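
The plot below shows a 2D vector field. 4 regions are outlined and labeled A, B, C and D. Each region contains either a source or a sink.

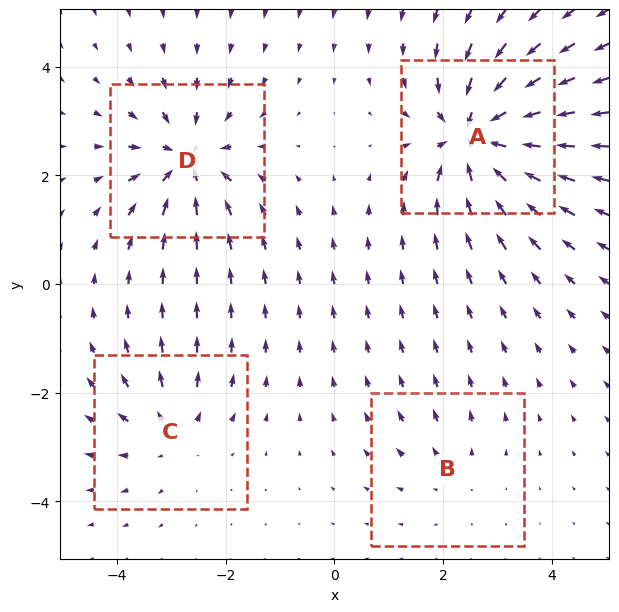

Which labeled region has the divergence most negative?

A

Divergence at each region's feature centre — A: about -8, B: about +2, C: about +4, D: about -6. Region A is most negative.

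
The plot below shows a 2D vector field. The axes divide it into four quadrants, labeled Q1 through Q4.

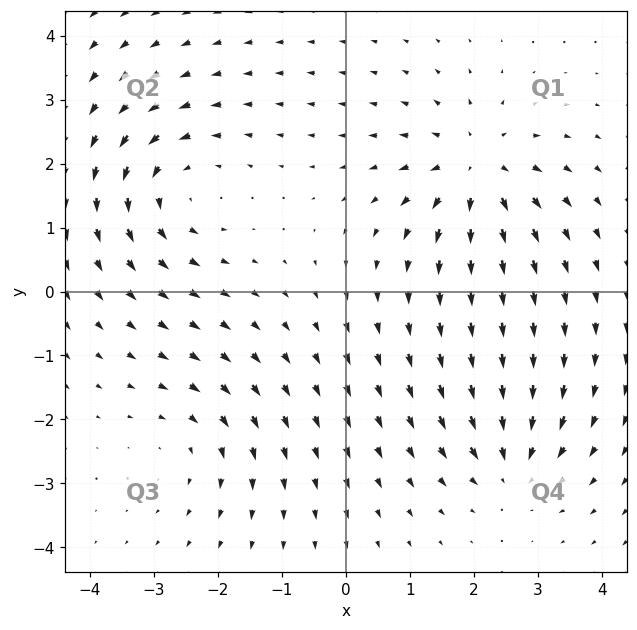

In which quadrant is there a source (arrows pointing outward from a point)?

Q1

The source sits at approximately (2.0, 1.9), which lies in quadrant Q1. The divergence there is about +5, positive as expected for a source.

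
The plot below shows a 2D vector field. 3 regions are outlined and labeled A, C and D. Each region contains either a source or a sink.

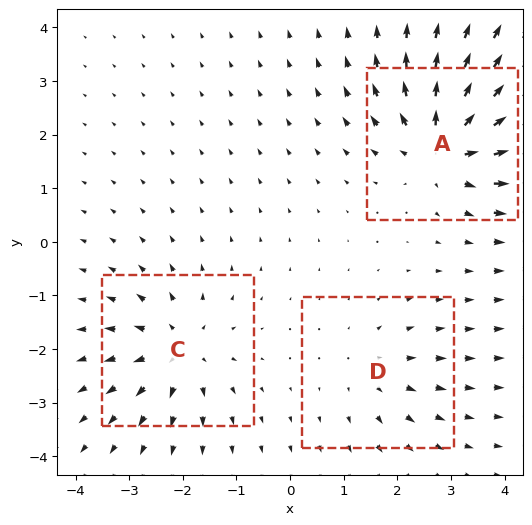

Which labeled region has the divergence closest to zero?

D

Divergence at each region's feature centre — A: about +5, C: about +4, D: about +2. Region D is closest to zero.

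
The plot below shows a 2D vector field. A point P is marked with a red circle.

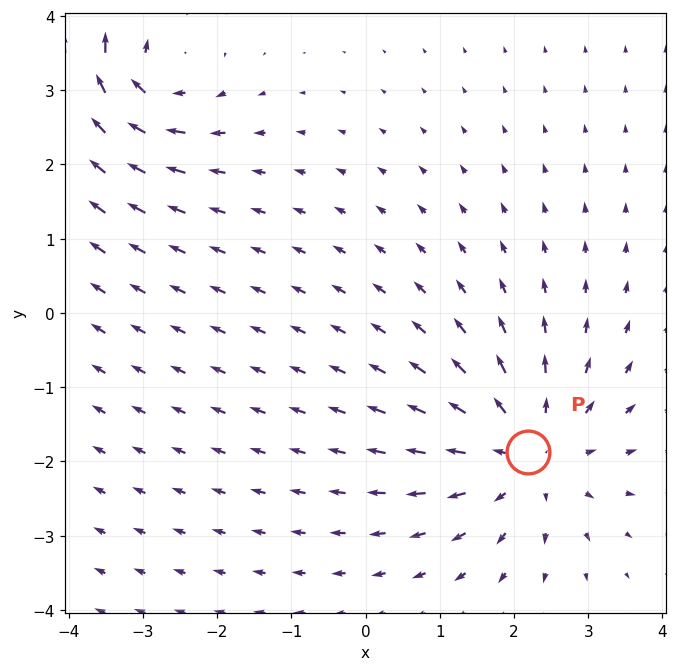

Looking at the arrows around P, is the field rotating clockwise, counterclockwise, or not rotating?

Near P at (2.2, -1.9) the arrows show no circulation. The curl there is ≈0.

not rotating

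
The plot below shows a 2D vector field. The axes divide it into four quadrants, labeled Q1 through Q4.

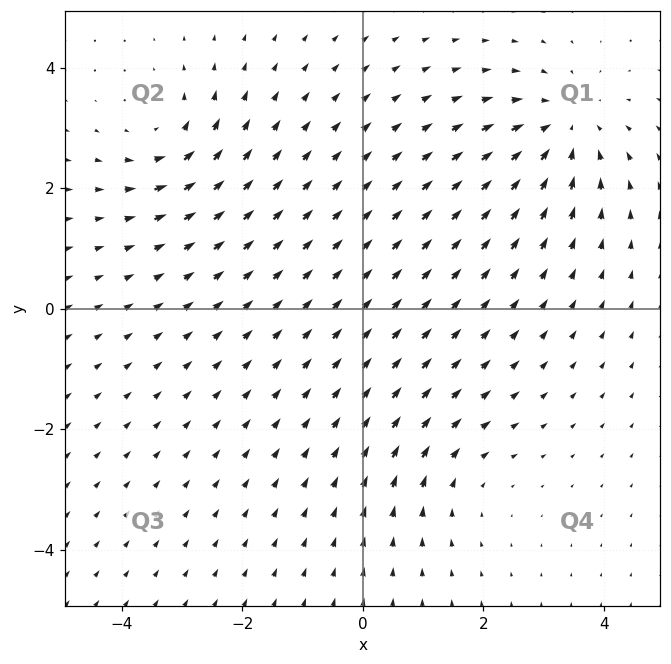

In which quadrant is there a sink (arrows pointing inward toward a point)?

Q1

The sink sits at approximately (3.3, 3.0), which lies in quadrant Q1. The divergence there is about -5, negative as expected for a sink.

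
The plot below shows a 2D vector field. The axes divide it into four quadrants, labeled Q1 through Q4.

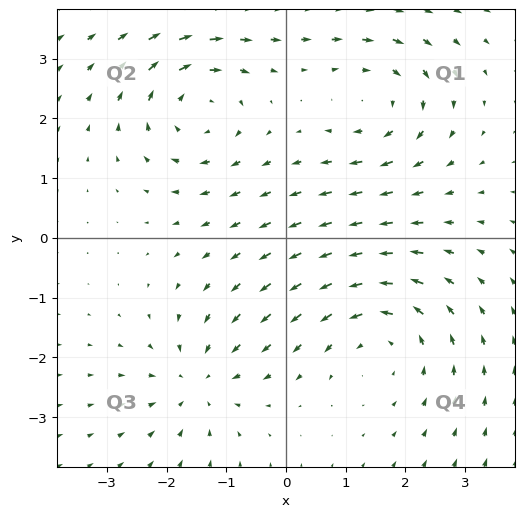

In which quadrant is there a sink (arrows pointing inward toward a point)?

The sink sits at approximately (-1.5, -2.4), which lies in quadrant Q3. The divergence there is about -3, negative as expected for a sink.

Q3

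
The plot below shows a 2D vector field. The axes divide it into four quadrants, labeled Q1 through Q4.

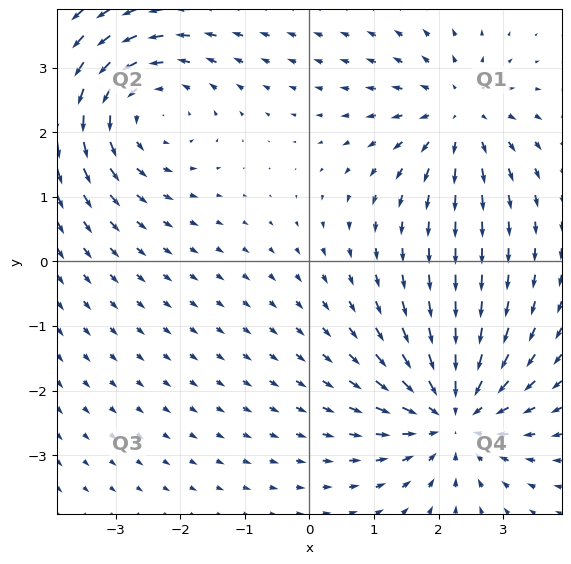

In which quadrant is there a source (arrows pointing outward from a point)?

Q1

The source sits at approximately (2.3, 2.3), which lies in quadrant Q1. The divergence there is about +4, positive as expected for a source.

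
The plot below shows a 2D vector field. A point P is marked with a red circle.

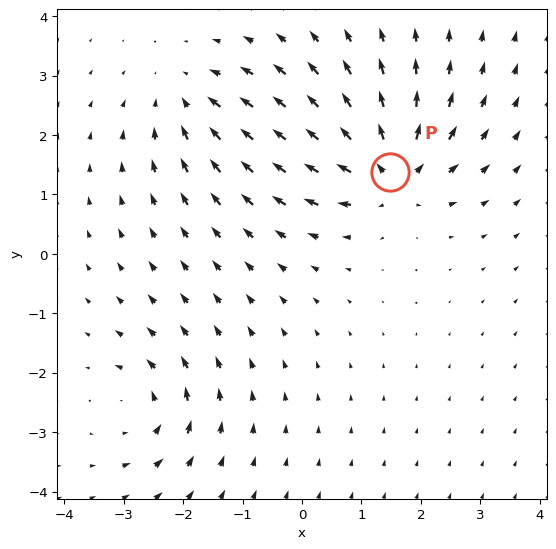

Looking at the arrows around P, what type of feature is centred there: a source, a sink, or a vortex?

At P (1.5, 1.4) the arrows spread outward. Divergence about +6, curl ≈0 — positive divergence with near-zero curl is a source.

source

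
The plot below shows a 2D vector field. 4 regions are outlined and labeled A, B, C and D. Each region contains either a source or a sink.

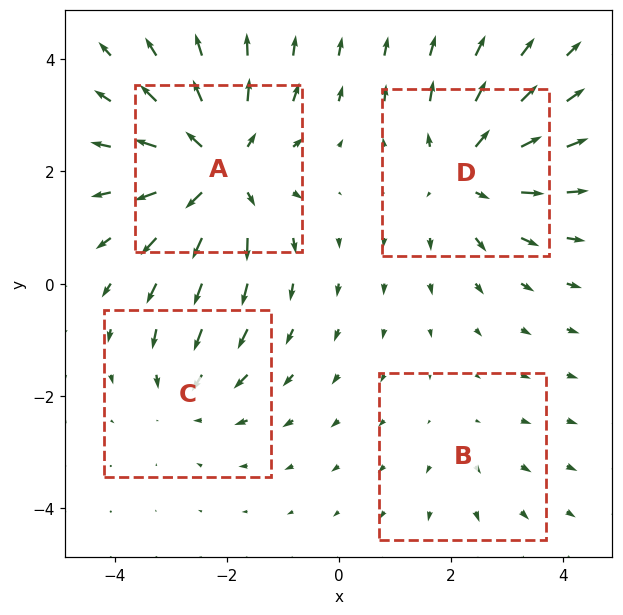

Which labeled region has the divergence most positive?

Divergence at each region's feature centre — A: about +6, B: about +2, C: about -3, D: about +5. Region A is most positive.

A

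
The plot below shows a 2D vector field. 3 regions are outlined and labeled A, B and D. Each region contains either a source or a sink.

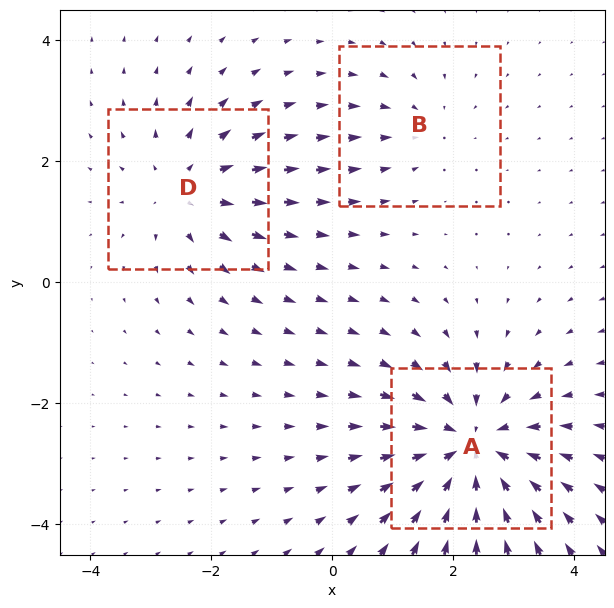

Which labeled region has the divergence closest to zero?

B

Divergence at each region's feature centre — A: about -5, B: about -2, D: about +3. Region B is closest to zero.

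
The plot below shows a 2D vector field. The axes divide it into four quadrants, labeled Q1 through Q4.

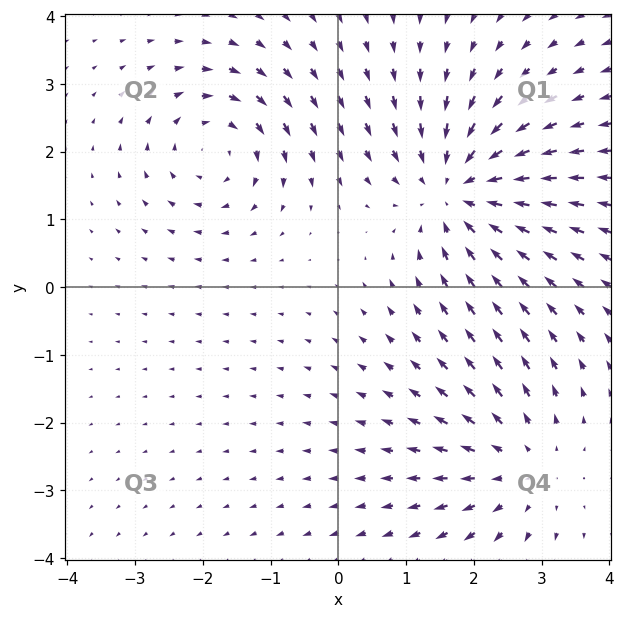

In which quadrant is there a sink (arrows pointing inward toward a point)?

Q1

The sink sits at approximately (1.8, 1.4), which lies in quadrant Q1. The divergence there is about -4, negative as expected for a sink.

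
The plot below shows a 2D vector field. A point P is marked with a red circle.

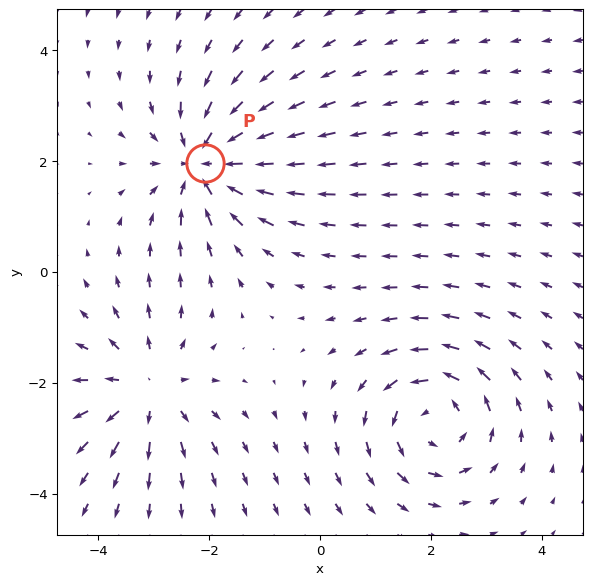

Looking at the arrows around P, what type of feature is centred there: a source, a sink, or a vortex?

sink

At P (-2.1, 2.0) the arrows converge inward. Divergence about -6, curl ≈0 — negative divergence with near-zero curl is a sink.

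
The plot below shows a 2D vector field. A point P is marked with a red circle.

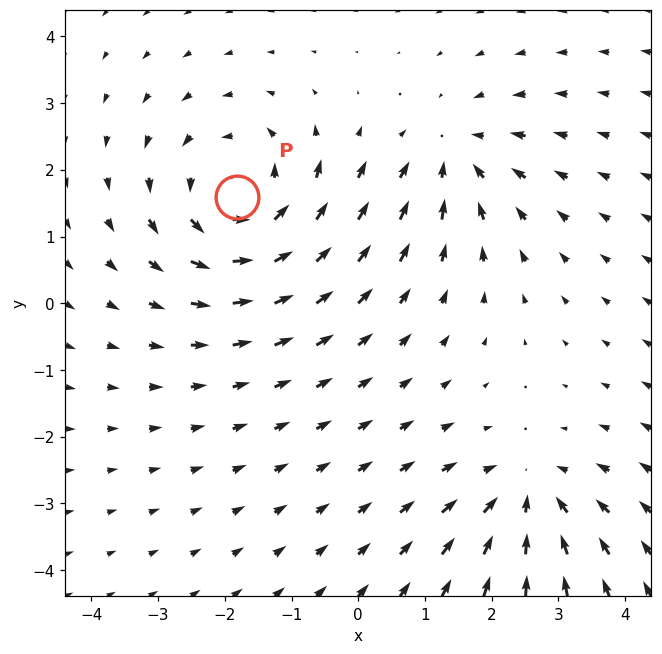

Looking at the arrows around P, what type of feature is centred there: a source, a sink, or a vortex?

At P (-1.8, 1.6) the arrows circulate counterclockwise. Divergence ≈0, curl about +5 — near-zero divergence with nonzero curl is a vortex.

vortex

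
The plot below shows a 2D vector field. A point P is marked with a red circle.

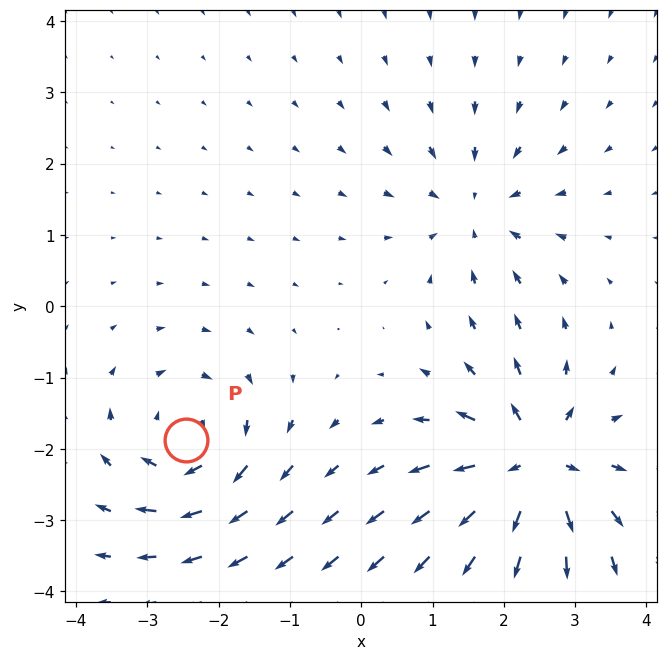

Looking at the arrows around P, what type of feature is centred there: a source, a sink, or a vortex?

vortex

At P (-2.5, -1.9) the arrows circulate clockwise. Divergence ≈0, curl about -5 — near-zero divergence with nonzero curl is a vortex.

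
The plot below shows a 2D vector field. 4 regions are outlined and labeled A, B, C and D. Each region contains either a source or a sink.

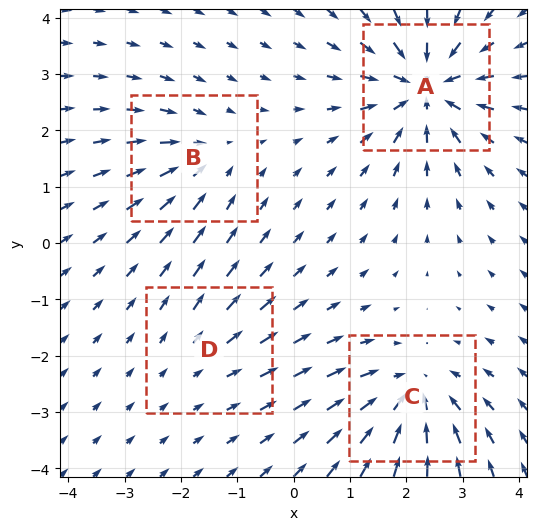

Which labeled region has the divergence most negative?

Divergence at each region's feature centre — A: about -7, B: about -4, C: about -6, D: about +2. Region A is most negative.

A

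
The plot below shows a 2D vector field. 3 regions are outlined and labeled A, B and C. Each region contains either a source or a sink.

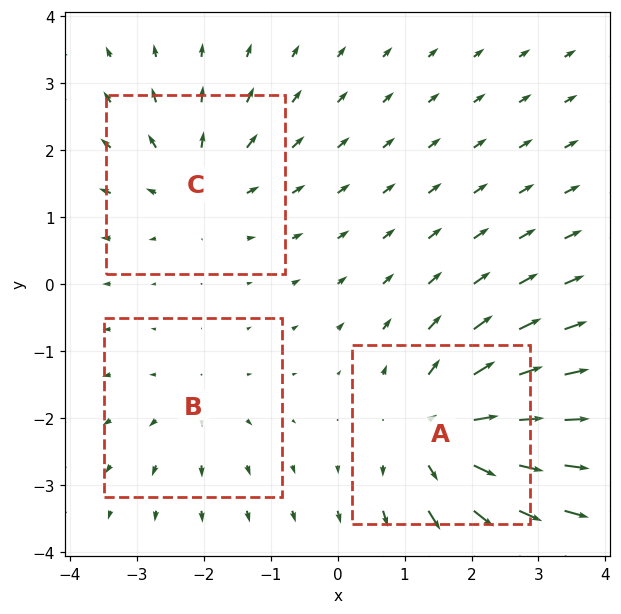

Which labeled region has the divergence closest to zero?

Divergence at each region's feature centre — A: about +5, B: about +2, C: about +3. Region B is closest to zero.

B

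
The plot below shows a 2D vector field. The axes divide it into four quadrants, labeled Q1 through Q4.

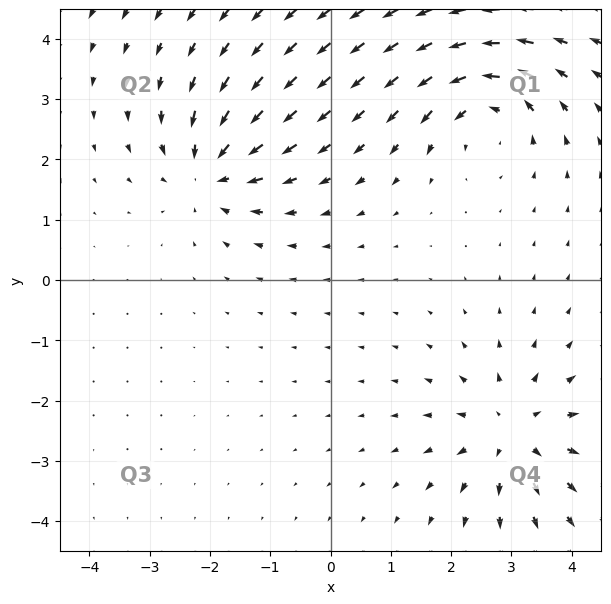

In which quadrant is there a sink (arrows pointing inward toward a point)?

Q2

The sink sits at approximately (-2.0, 1.8), which lies in quadrant Q2. The divergence there is about -5, negative as expected for a sink.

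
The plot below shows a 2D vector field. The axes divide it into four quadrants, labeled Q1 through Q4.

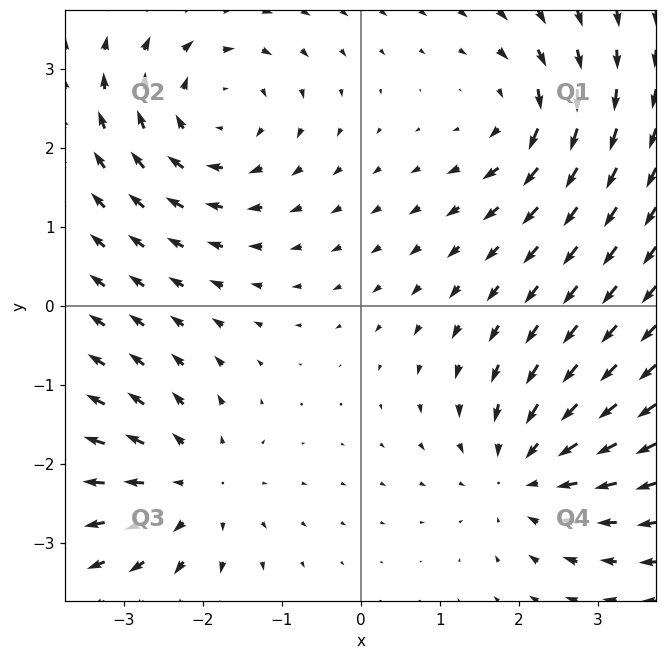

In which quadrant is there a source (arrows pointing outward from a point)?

Q3

The source sits at approximately (-2.1, -2.3), which lies in quadrant Q3. The divergence there is about +4, positive as expected for a source.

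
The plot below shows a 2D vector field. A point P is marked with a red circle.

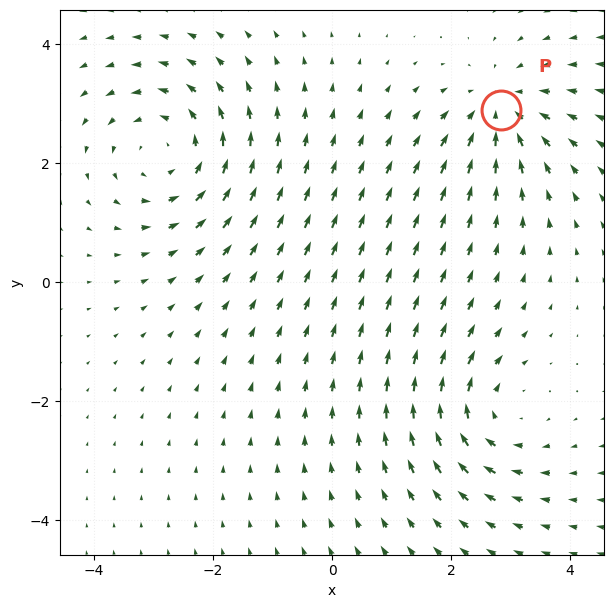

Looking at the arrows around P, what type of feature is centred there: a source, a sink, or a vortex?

sink

At P (2.8, 2.9) the arrows converge inward. Divergence about -3, curl ≈0 — negative divergence with near-zero curl is a sink.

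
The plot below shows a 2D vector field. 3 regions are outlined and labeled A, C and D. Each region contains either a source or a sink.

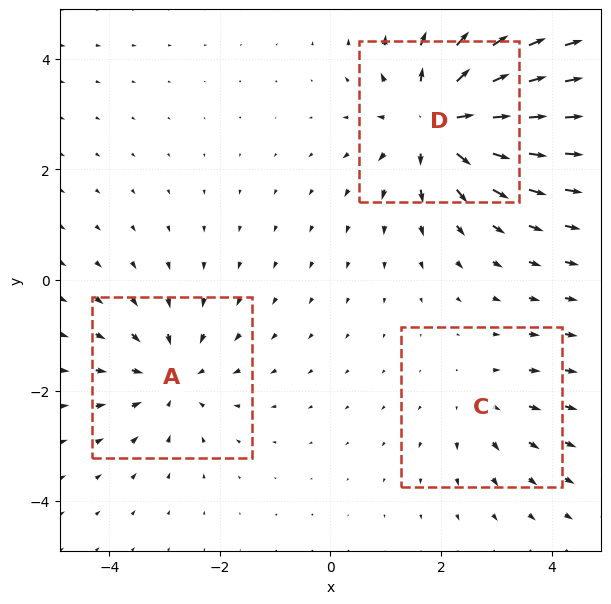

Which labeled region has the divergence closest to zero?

Divergence at each region's feature centre — A: about -3, C: about +2, D: about +5. Region C is closest to zero.

C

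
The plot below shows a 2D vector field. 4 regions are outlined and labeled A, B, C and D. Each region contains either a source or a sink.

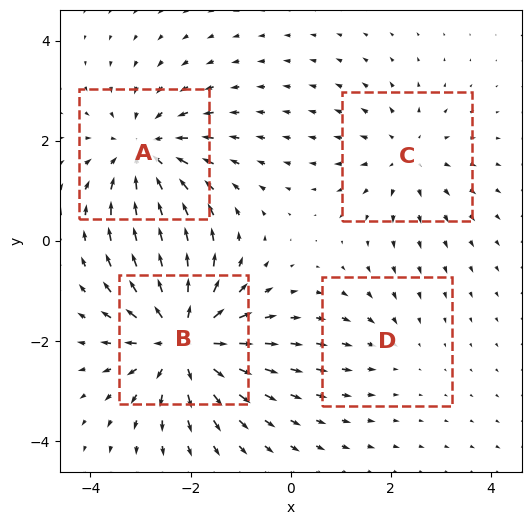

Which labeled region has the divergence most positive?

B

Divergence at each region's feature centre — A: about -5, B: about +6, C: about +3, D: about -2. Region B is most positive.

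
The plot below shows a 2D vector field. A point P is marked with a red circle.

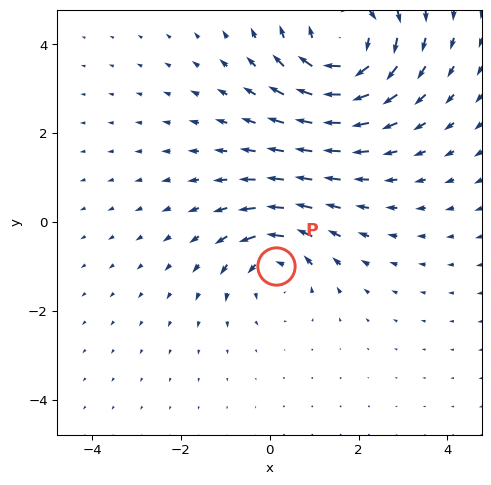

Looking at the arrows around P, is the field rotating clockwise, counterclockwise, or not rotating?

counterclockwise

Near P at (0.1, -1.0) the arrows circulate counterclockwise. The curl (z-component) there is about +3; positive curl means counterclockwise rotation.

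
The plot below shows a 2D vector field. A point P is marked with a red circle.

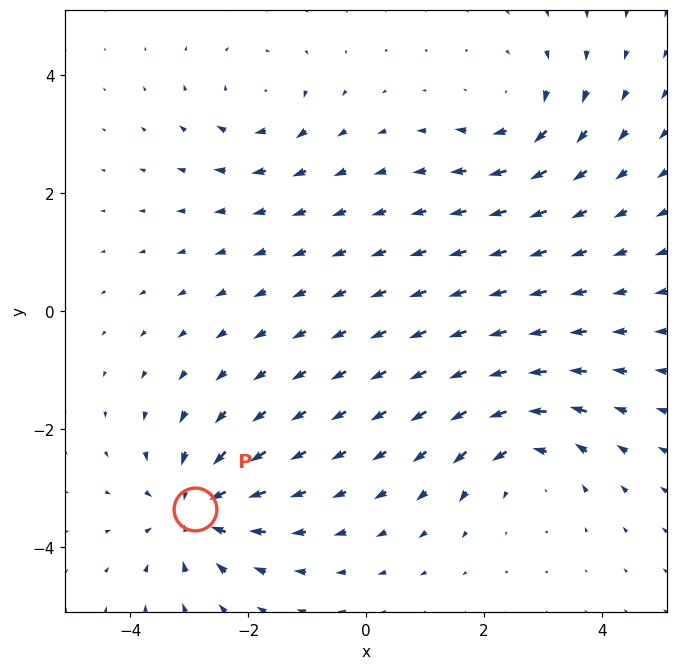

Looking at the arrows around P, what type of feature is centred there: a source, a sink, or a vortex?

sink

At P (-2.9, -3.4) the arrows converge inward. Divergence about -5, curl ≈0 — negative divergence with near-zero curl is a sink.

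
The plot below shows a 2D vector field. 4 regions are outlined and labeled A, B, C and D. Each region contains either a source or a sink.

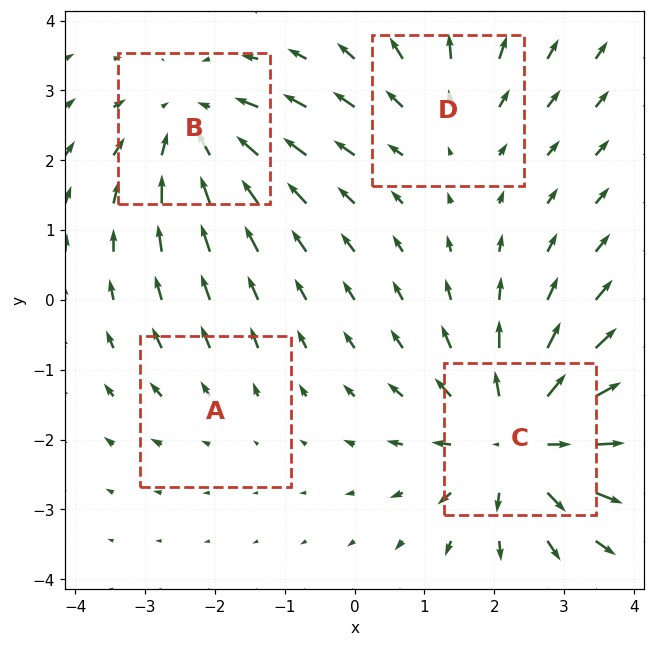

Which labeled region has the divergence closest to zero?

A

Divergence at each region's feature centre — A: about +2, B: about -4, C: about +6, D: about +3. Region A is closest to zero.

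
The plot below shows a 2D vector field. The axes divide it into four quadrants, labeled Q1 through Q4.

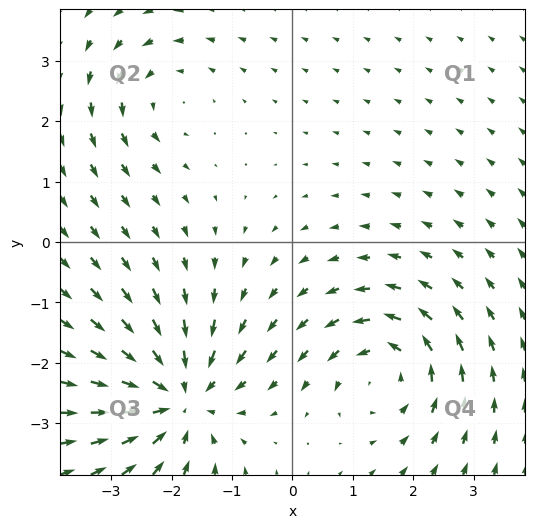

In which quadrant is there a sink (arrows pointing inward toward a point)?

Q3

The sink sits at approximately (-1.9, -2.6), which lies in quadrant Q3. The divergence there is about -5, negative as expected for a sink.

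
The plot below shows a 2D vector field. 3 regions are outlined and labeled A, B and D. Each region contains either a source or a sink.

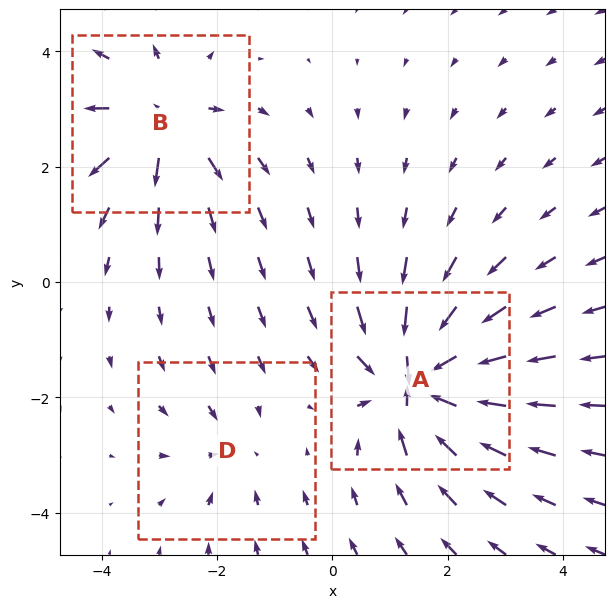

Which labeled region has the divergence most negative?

Divergence at each region's feature centre — A: about -6, B: about +4, D: about -2. Region A is most negative.

A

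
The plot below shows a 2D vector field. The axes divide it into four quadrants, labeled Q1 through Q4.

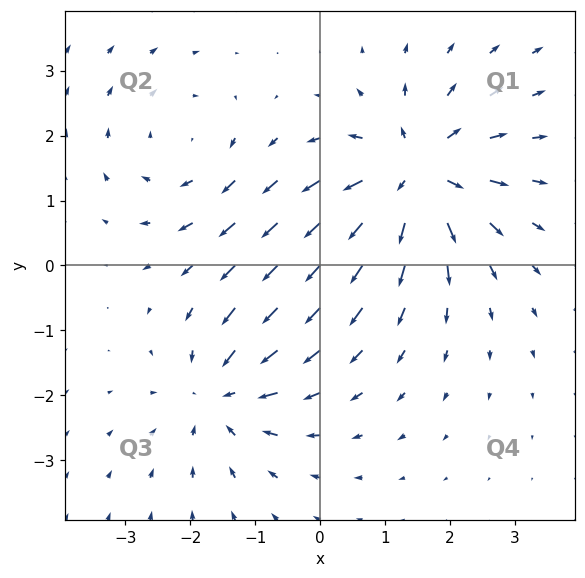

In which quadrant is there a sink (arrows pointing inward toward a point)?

Q3

The sink sits at approximately (-1.5, -2.0), which lies in quadrant Q3. The divergence there is about -3, negative as expected for a sink.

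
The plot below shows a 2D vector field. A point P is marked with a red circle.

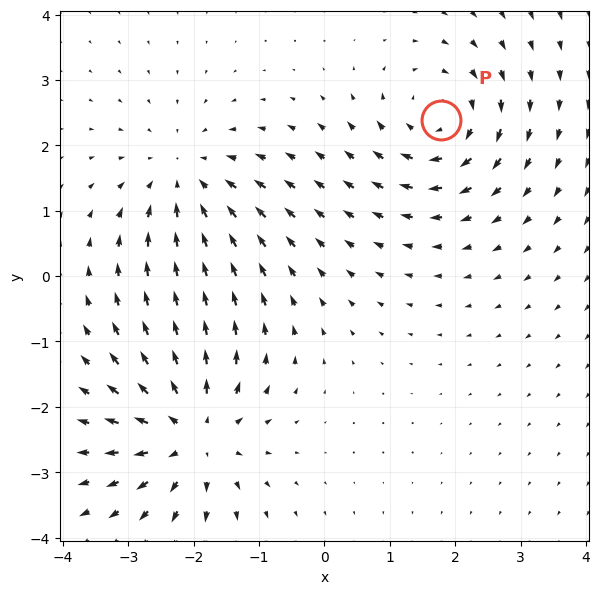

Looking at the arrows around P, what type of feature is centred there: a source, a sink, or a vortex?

vortex

At P (1.8, 2.4) the arrows circulate clockwise. Divergence ≈0, curl about -3 — near-zero divergence with nonzero curl is a vortex.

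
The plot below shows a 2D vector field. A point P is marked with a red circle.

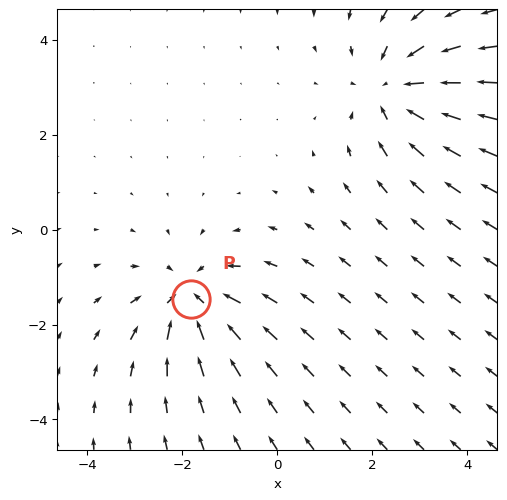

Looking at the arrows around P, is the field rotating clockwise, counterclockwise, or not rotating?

not rotating

Near P at (-1.8, -1.5) the arrows show no circulation. The curl there is ≈0.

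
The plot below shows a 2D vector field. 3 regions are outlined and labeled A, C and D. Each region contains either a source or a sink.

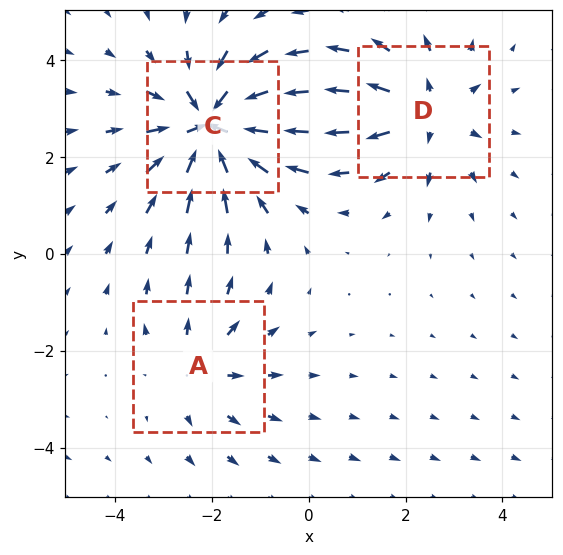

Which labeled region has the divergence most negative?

C

Divergence at each region's feature centre — A: about +2, C: about -5, D: about +3. Region C is most negative.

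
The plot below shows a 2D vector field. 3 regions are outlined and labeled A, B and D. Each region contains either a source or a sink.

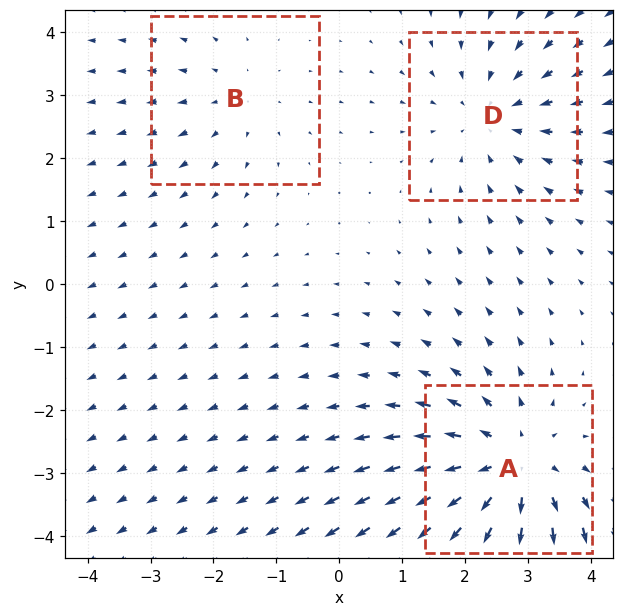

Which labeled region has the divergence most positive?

Divergence at each region's feature centre — A: about +4, B: about +2, D: about -3. Region A is most positive.

A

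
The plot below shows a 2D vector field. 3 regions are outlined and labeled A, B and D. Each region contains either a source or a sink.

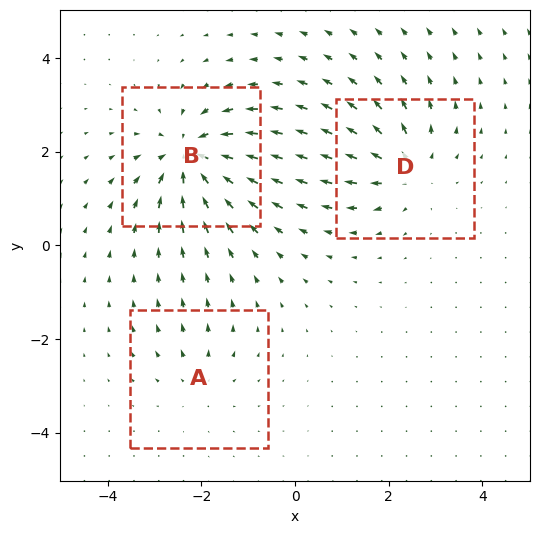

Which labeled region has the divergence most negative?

B

Divergence at each region's feature centre — A: about +2, B: about -5, D: about +4. Region B is most negative.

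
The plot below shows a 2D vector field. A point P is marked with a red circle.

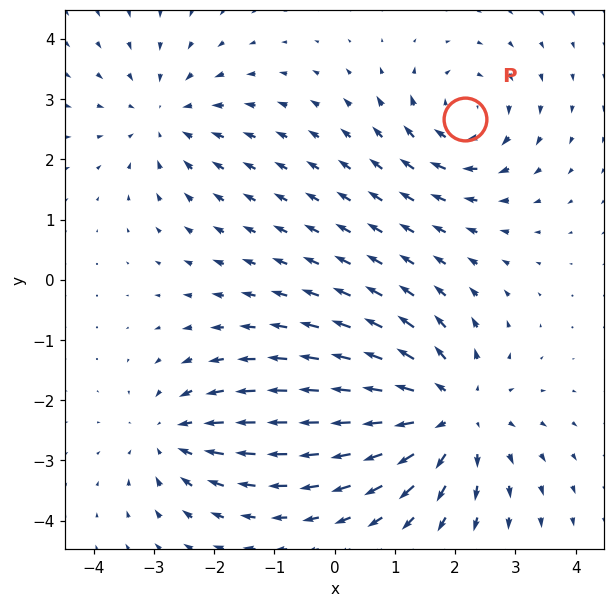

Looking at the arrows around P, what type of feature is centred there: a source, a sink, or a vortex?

At P (2.2, 2.7) the arrows circulate clockwise. Divergence ≈0, curl about -4 — near-zero divergence with nonzero curl is a vortex.

vortex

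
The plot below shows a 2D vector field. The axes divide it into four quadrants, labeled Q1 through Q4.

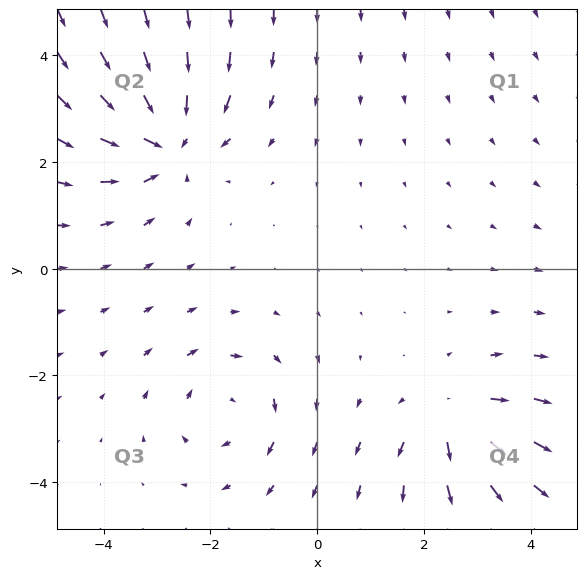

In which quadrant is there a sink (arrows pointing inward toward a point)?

Q2

The sink sits at approximately (-2.8, 2.4), which lies in quadrant Q2. The divergence there is about -5, negative as expected for a sink.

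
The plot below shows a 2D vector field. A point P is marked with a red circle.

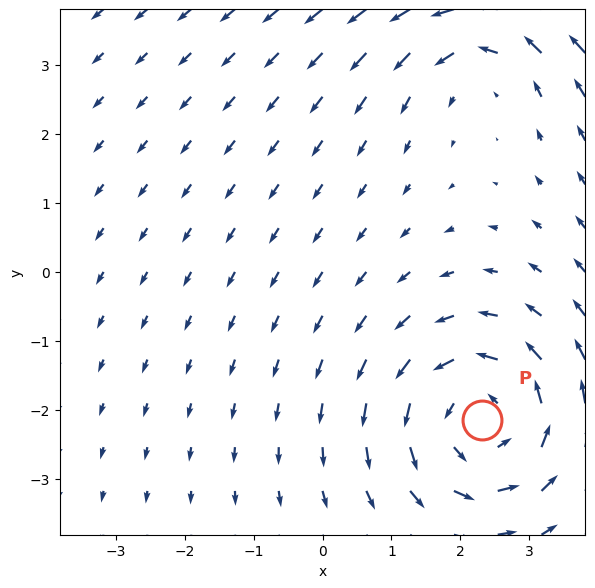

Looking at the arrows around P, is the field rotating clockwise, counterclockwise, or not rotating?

counterclockwise

Near P at (2.3, -2.2) the arrows circulate counterclockwise. The curl (z-component) there is about +4; positive curl means counterclockwise rotation.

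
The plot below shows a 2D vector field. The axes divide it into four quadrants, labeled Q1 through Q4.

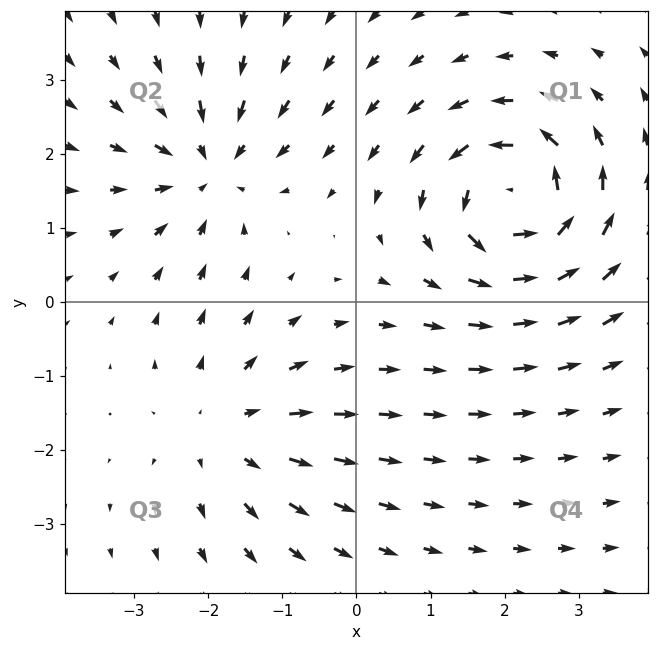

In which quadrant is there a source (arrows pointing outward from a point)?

Q3

The source sits at approximately (-1.8, -1.7), which lies in quadrant Q3. The divergence there is about +2, positive as expected for a source.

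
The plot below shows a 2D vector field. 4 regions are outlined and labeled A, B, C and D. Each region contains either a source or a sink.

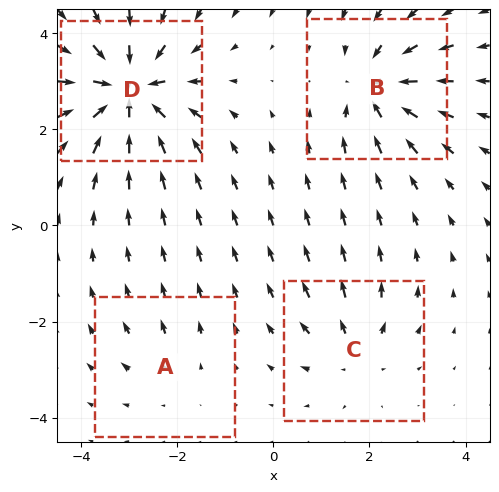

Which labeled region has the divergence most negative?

Divergence at each region's feature centre — A: about +2, B: about -6, C: about +4, D: about -8. Region D is most negative.

D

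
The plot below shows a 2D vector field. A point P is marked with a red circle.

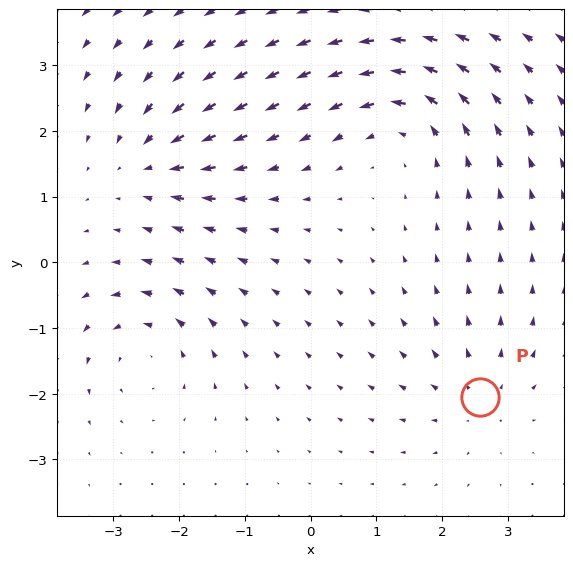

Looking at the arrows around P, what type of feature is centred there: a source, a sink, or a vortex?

At P (2.6, -2.0) the arrows spread outward. Divergence about +3, curl ≈0 — positive divergence with near-zero curl is a source.

source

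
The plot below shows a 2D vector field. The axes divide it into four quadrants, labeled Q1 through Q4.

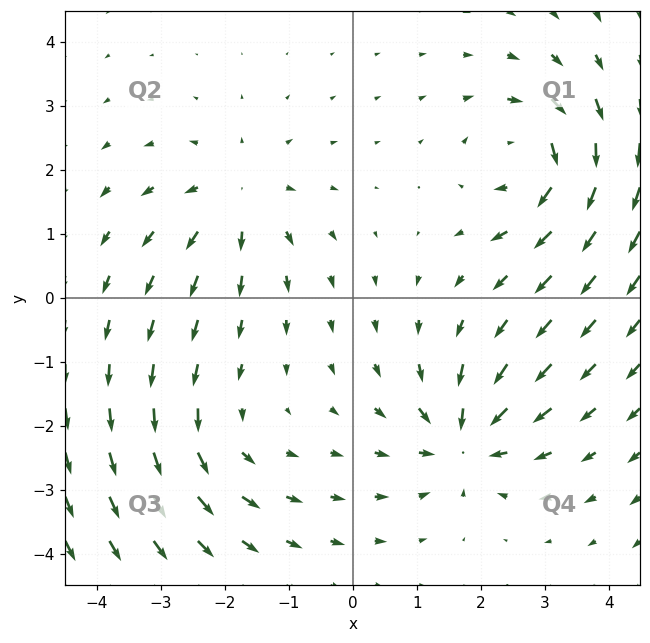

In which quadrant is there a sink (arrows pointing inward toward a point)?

The sink sits at approximately (1.8, -2.2), which lies in quadrant Q4. The divergence there is about -5, negative as expected for a sink.

Q4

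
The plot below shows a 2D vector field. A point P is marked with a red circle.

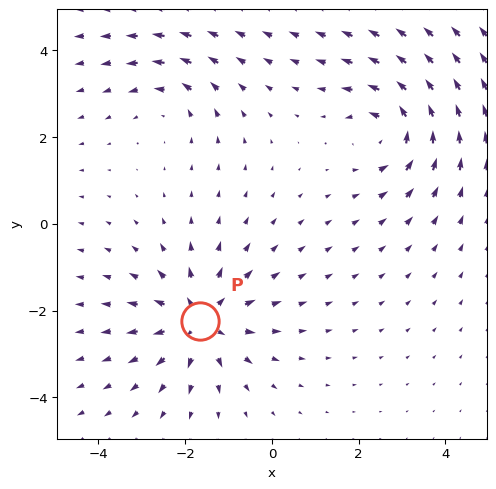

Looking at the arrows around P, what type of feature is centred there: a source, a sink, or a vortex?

source

At P (-1.6, -2.2) the arrows spread outward. Divergence about +5, curl ≈0 — positive divergence with near-zero curl is a source.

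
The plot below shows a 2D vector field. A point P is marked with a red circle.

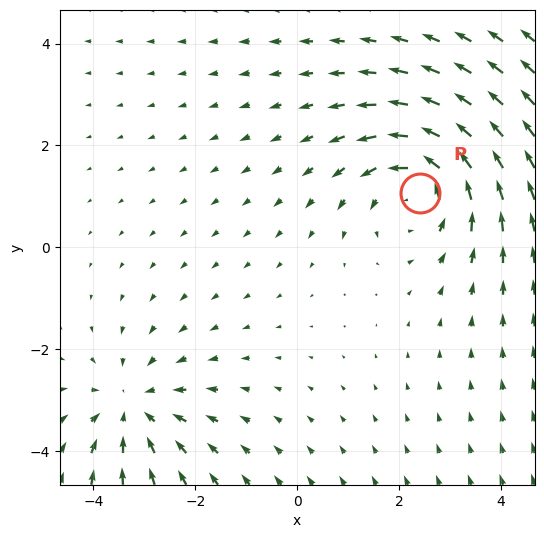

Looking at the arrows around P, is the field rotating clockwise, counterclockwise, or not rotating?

Near P at (2.4, 1.1) the arrows circulate counterclockwise. The curl (z-component) there is about +3; positive curl means counterclockwise rotation.

counterclockwise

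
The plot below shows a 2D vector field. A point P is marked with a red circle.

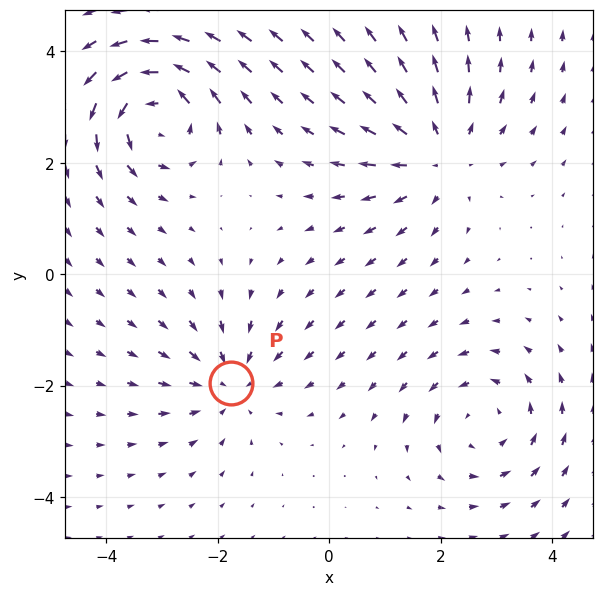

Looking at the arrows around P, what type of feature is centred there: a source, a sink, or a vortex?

At P (-1.8, -2.0) the arrows converge inward. Divergence about -3, curl ≈0 — negative divergence with near-zero curl is a sink.

sink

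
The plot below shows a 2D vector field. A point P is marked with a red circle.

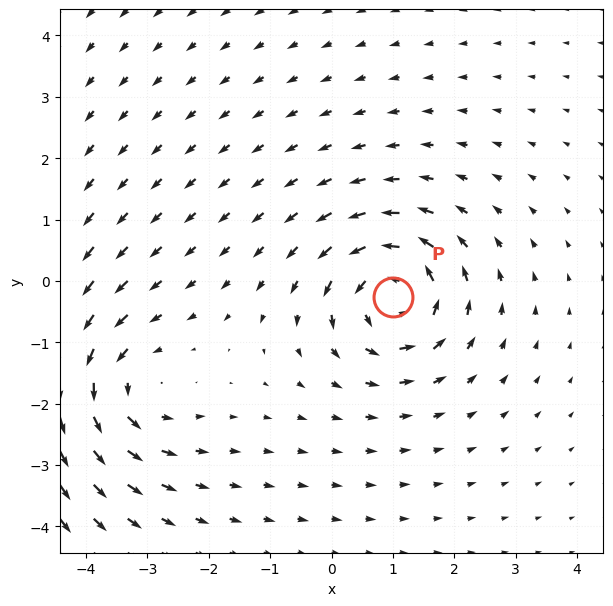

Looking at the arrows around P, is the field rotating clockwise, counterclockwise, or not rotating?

Near P at (1.0, -0.3) the arrows circulate counterclockwise. The curl (z-component) there is about +5; positive curl means counterclockwise rotation.

counterclockwise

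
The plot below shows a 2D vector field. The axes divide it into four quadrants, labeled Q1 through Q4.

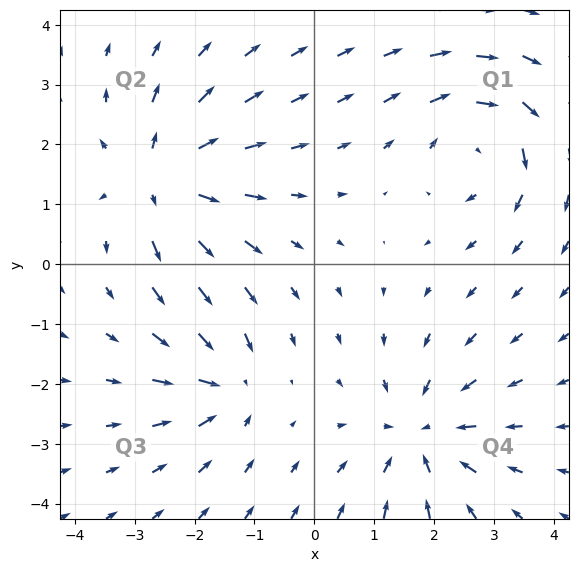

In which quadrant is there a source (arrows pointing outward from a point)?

The source sits at approximately (-2.6, 1.4), which lies in quadrant Q2. The divergence there is about +6, positive as expected for a source.

Q2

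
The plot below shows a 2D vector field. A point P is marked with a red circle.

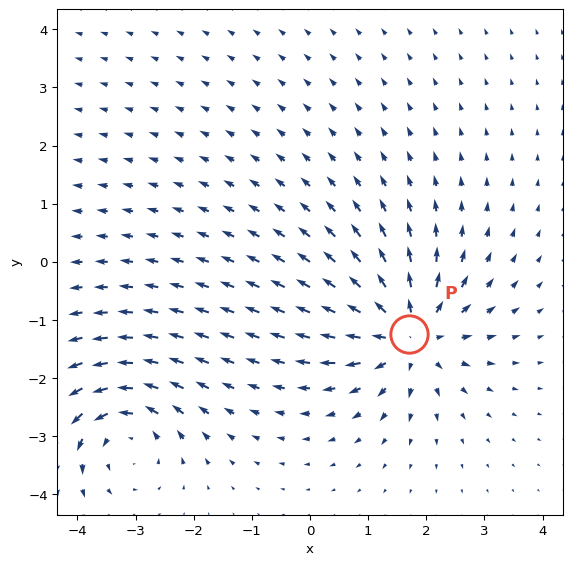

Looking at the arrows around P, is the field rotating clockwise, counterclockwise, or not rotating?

not rotating

Near P at (1.7, -1.2) the arrows show no circulation. The curl there is ≈0.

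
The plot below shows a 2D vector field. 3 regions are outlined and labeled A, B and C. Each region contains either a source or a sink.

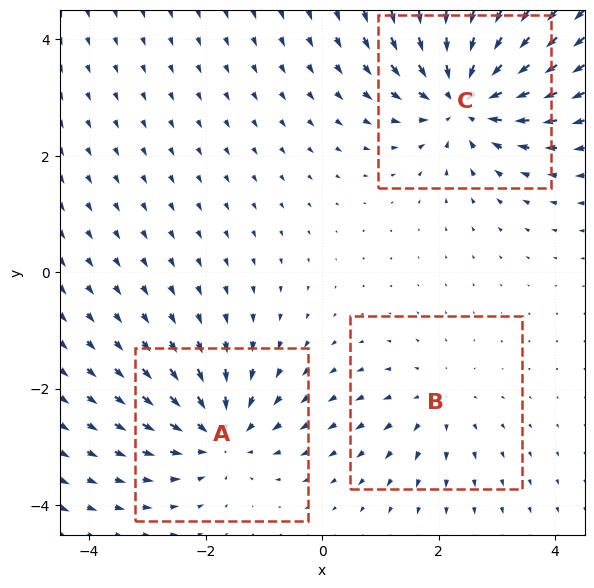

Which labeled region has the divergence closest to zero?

B

Divergence at each region's feature centre — A: about -4, B: about +2, C: about -5. Region B is closest to zero.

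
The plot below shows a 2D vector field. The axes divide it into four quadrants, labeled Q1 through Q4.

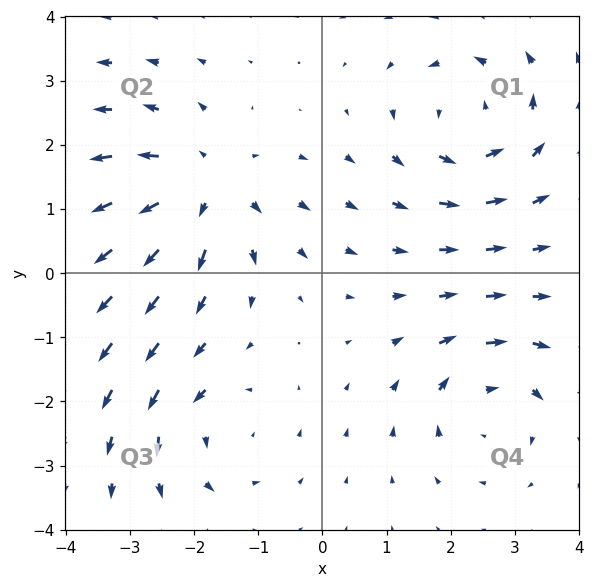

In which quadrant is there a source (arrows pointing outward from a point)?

Q2

The source sits at approximately (-1.9, 1.3), which lies in quadrant Q2. The divergence there is about +5, positive as expected for a source.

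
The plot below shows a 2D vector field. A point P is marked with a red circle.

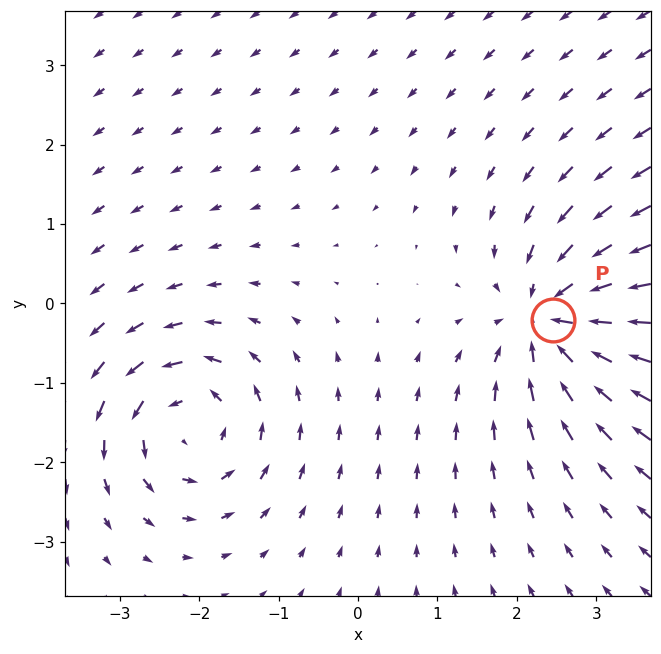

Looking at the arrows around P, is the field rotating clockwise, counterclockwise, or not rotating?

not rotating

Near P at (2.5, -0.2) the arrows show no circulation. The curl there is ≈0.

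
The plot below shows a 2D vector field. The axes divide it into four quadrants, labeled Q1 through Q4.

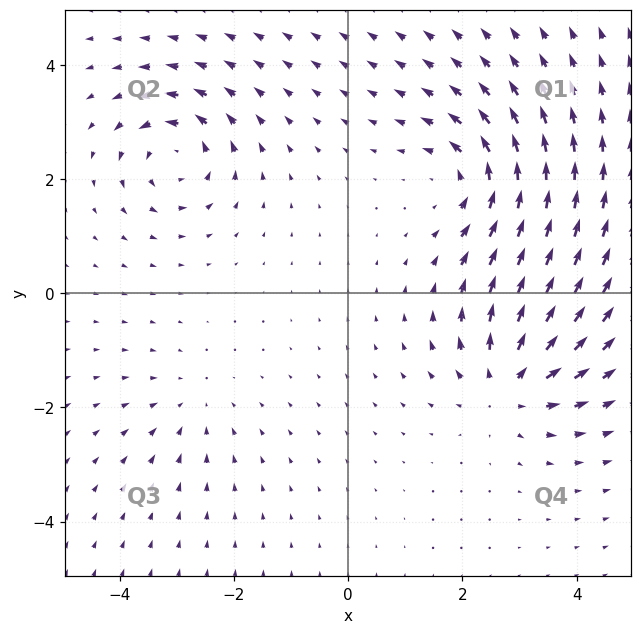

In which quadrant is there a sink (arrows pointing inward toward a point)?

The sink sits at approximately (-2.7, -2.0), which lies in quadrant Q3. The divergence there is about -3, negative as expected for a sink.

Q3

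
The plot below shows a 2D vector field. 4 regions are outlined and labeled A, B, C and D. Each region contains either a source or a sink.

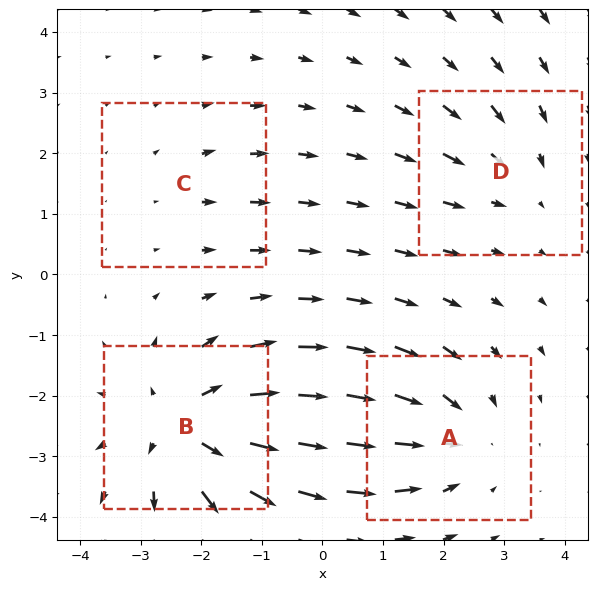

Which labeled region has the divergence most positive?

Divergence at each region's feature centre — A: about -4, B: about +6, C: about +2, D: about -3. Region B is most positive.

B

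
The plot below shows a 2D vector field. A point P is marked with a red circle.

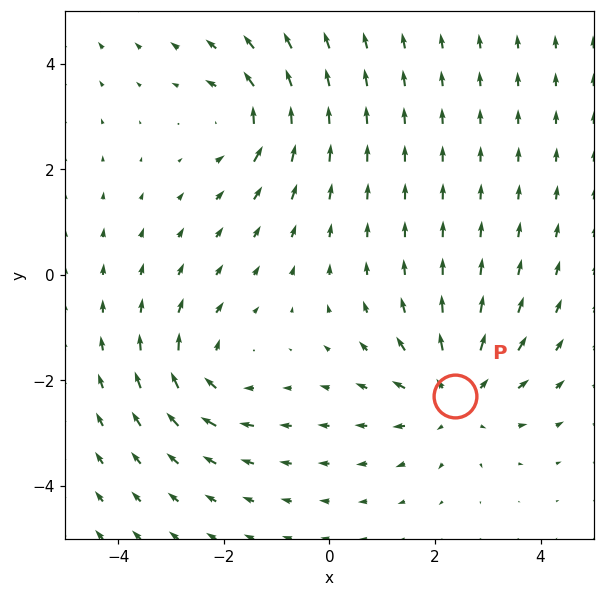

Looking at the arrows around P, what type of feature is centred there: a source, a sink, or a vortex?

At P (2.4, -2.3) the arrows spread outward. Divergence about +3, curl ≈0 — positive divergence with near-zero curl is a source.

source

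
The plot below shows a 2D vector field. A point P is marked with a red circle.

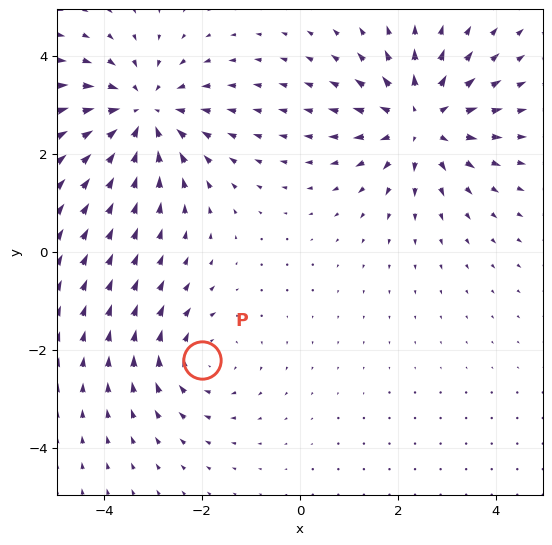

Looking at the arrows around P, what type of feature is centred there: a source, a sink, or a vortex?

vortex

At P (-2.0, -2.2) the arrows circulate clockwise. Divergence ≈0, curl about -3 — near-zero divergence with nonzero curl is a vortex.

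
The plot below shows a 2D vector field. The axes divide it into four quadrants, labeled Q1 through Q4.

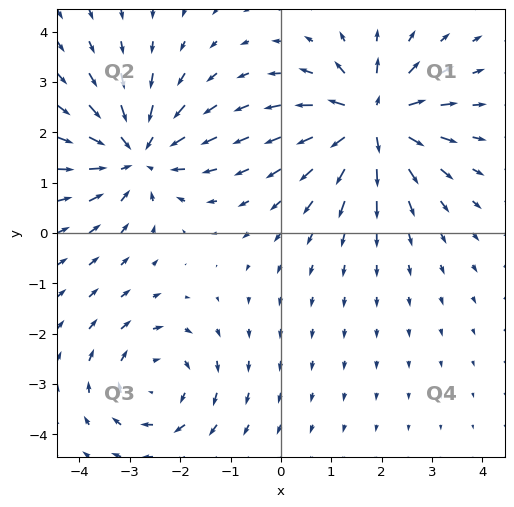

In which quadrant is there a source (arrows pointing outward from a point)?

Q1

The source sits at approximately (1.8, 2.2), which lies in quadrant Q1. The divergence there is about +7, positive as expected for a source.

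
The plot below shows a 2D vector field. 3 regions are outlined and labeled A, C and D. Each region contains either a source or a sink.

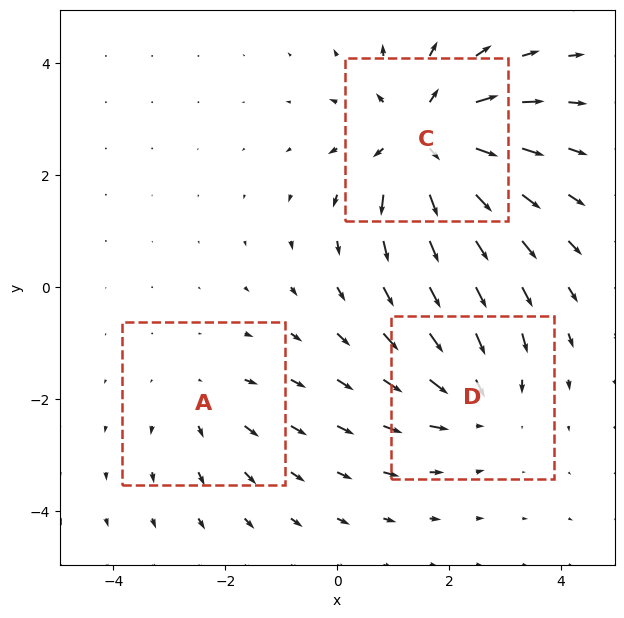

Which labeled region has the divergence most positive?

C

Divergence at each region's feature centre — A: about +2, C: about +5, D: about -3. Region C is most positive.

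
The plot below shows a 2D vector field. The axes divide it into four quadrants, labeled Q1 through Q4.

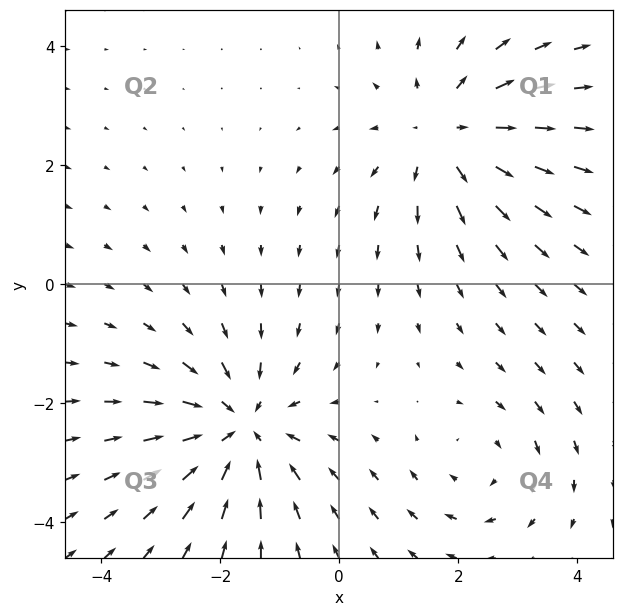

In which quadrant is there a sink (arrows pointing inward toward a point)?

Q3

The sink sits at approximately (-1.7, -2.4), which lies in quadrant Q3. The divergence there is about -4, negative as expected for a sink.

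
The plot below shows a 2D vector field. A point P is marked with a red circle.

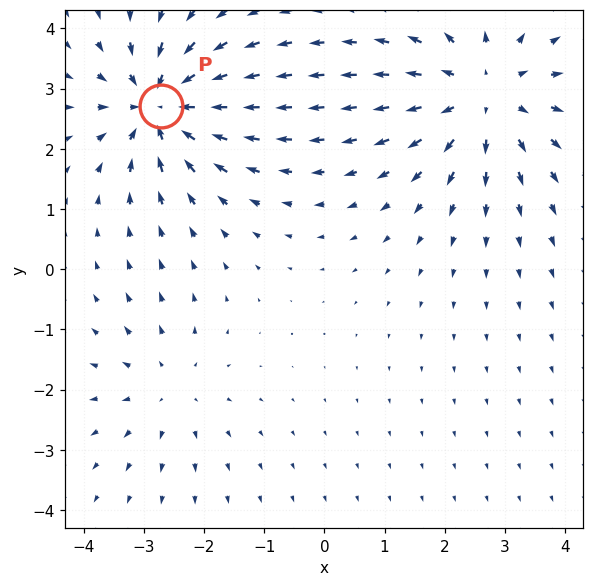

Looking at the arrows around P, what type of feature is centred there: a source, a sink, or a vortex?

At P (-2.7, 2.7) the arrows converge inward. Divergence about -6, curl ≈0 — negative divergence with near-zero curl is a sink.

sink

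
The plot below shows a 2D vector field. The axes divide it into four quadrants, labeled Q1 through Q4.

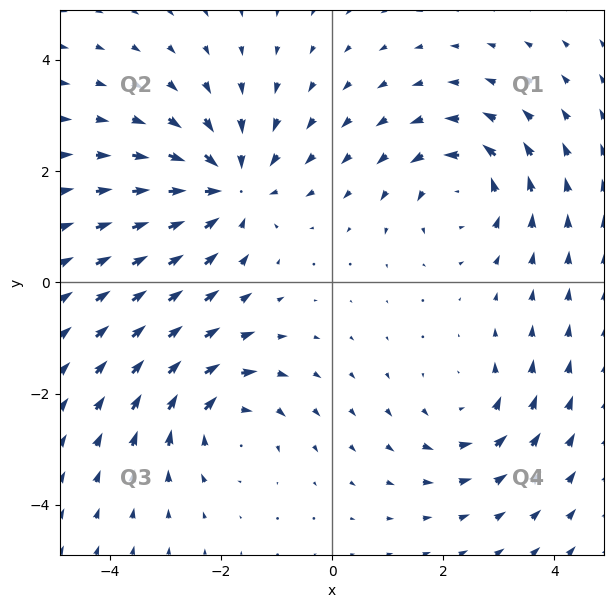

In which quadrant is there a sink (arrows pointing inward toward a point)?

Q2

The sink sits at approximately (-1.8, 1.7), which lies in quadrant Q2. The divergence there is about -4, negative as expected for a sink.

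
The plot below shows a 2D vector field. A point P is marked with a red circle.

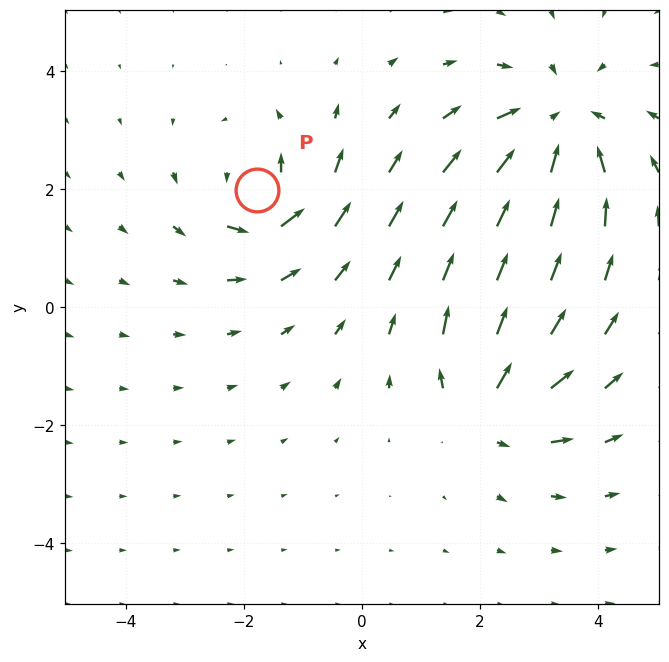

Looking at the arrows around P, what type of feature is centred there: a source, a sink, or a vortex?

At P (-1.8, 2.0) the arrows circulate counterclockwise. Divergence ≈0, curl about +4 — near-zero divergence with nonzero curl is a vortex.

vortex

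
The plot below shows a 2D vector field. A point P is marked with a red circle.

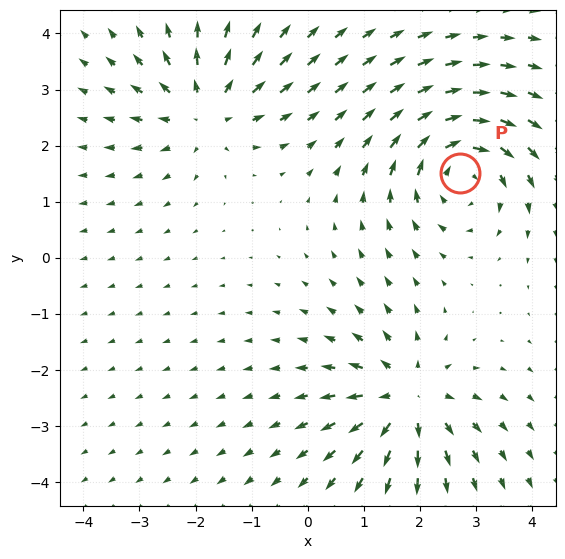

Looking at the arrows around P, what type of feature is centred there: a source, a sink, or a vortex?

At P (2.7, 1.5) the arrows circulate clockwise. Divergence ≈0, curl about -5 — near-zero divergence with nonzero curl is a vortex.

vortex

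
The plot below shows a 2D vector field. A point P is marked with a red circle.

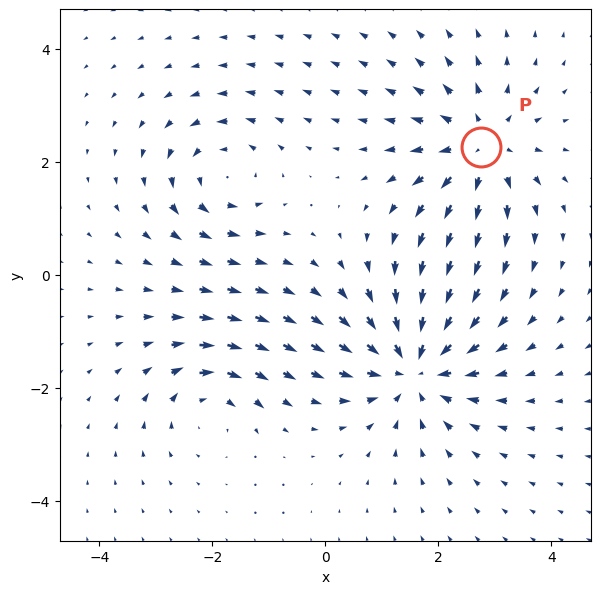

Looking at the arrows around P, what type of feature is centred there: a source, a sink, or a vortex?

At P (2.8, 2.3) the arrows spread outward. Divergence about +4, curl ≈0 — positive divergence with near-zero curl is a source.

source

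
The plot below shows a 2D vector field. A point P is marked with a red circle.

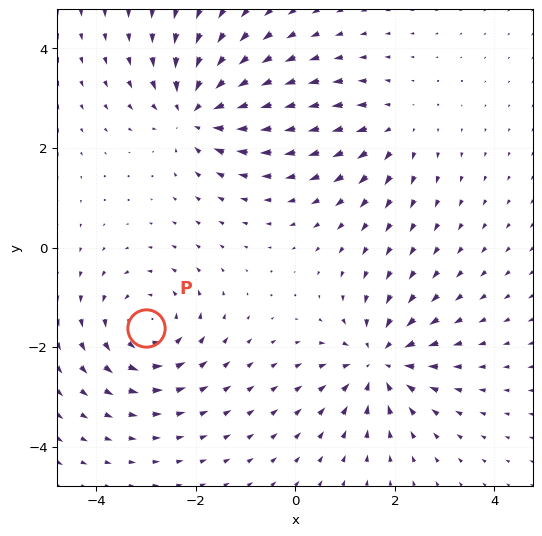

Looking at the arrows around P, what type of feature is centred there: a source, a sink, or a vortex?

At P (-3.0, -1.6) the arrows circulate counterclockwise. Divergence ≈0, curl about +4 — near-zero divergence with nonzero curl is a vortex.

vortex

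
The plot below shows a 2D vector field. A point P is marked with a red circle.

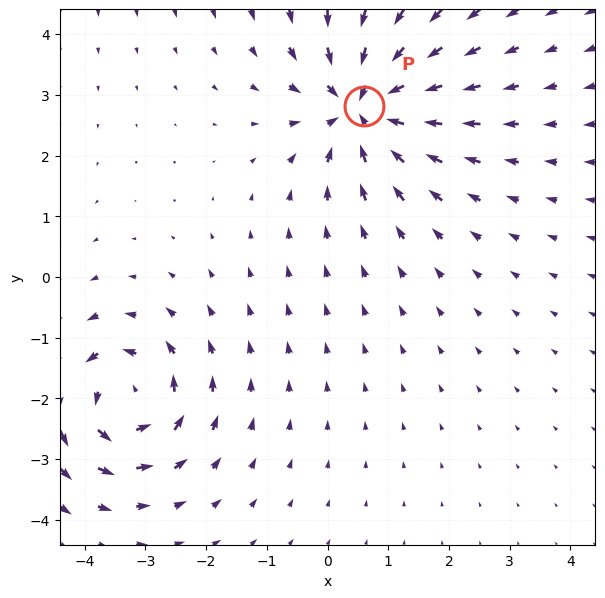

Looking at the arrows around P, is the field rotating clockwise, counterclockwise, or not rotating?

Near P at (0.6, 2.8) the arrows show no circulation. The curl there is ≈0.

not rotating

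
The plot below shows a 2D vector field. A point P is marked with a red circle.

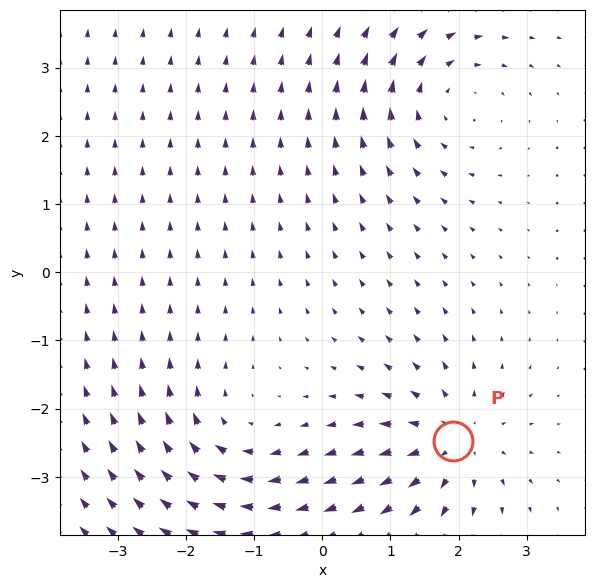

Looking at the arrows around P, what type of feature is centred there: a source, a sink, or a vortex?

source

At P (1.9, -2.5) the arrows spread outward. Divergence about +5, curl ≈0 — positive divergence with near-zero curl is a source.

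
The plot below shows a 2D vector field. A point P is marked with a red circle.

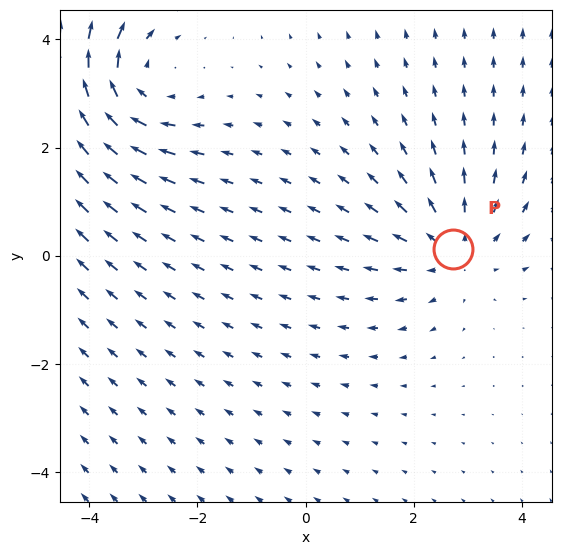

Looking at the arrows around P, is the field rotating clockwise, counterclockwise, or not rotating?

not rotating

Near P at (2.7, 0.1) the arrows show no circulation. The curl there is ≈0.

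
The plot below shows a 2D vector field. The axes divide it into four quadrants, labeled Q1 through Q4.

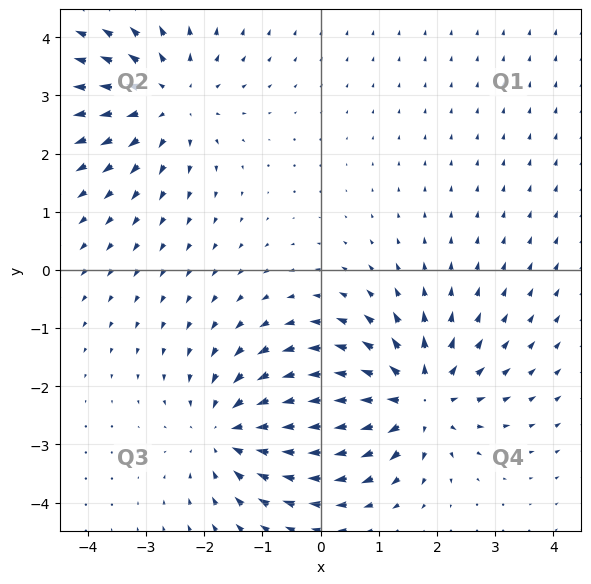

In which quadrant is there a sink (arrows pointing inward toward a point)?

Q3

The sink sits at approximately (-1.5, -2.8), which lies in quadrant Q3. The divergence there is about -4, negative as expected for a sink.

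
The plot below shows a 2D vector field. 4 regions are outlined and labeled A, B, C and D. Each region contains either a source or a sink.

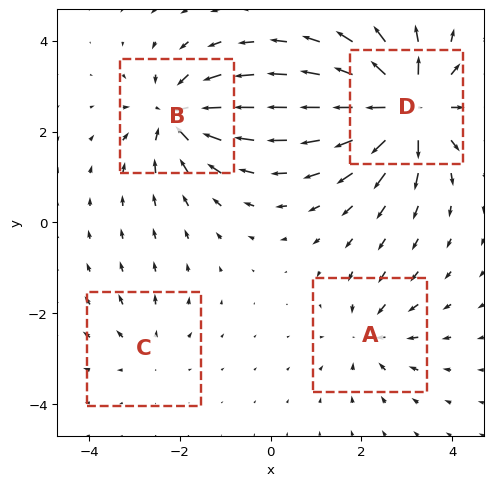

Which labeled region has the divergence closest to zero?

C

Divergence at each region's feature centre — A: about -4, B: about -6, C: about +3, D: about +8. Region C is closest to zero.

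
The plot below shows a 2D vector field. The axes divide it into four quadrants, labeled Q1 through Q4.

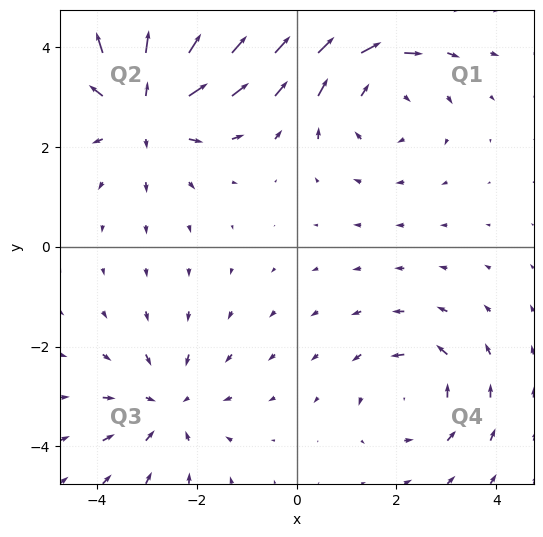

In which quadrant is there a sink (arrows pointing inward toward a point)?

The sink sits at approximately (-2.6, -3.2), which lies in quadrant Q3. The divergence there is about -3, negative as expected for a sink.

Q3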